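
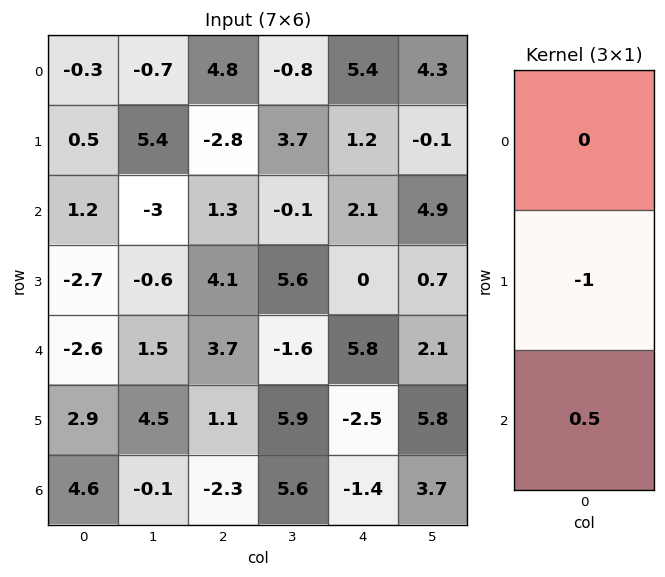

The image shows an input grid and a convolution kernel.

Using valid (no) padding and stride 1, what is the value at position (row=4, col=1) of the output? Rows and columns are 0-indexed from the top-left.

-4.55

The receptive field on the input at this output position is [1.5 / 4.5 / -0.1]. Elementwise product with the kernel and sum: 4.5·-1 + -0.1·0.5.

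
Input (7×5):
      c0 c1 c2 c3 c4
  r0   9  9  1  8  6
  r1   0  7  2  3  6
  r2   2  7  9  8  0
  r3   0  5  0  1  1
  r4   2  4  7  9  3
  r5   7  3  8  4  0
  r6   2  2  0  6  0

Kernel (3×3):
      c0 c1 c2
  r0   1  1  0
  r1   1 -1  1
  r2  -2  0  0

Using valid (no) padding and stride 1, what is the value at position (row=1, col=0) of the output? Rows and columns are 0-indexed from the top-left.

The receptive field on the input at this output position is [0 7 2 / 2 7 9 / 0 5 0]. Elementwise product with the kernel and sum: 0·1 + 7·1 + 2·1 + 7·-1 + 9·1 + 0·-2.

11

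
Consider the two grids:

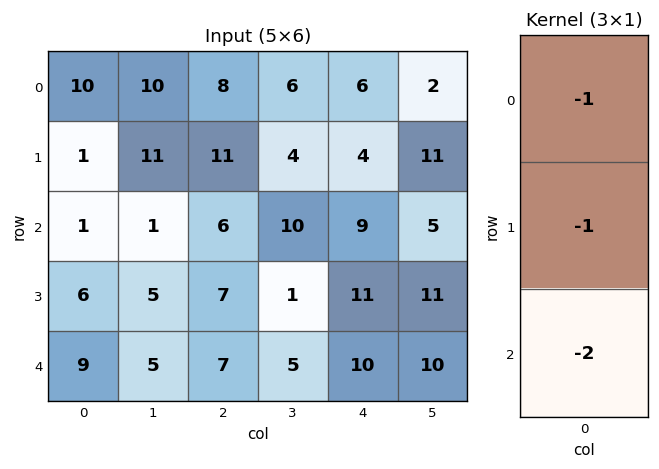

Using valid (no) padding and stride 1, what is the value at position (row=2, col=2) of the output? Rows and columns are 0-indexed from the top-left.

-27

The receptive field on the input at this output position is [6 / 7 / 7]. Elementwise product with the kernel and sum: 6·-1 + 7·-1 + 7·-2.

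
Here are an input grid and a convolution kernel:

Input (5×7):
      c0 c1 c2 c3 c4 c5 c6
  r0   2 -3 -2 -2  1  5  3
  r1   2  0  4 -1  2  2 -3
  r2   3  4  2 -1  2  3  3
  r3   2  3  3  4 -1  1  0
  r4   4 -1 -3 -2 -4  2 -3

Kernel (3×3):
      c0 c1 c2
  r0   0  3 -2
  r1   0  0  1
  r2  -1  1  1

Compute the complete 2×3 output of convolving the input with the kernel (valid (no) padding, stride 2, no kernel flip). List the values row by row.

2 -7 10
3 -11 6

Output[0,0]: The receptive field on the input at this output position is [2 -3 -2 / 2 0 4 / 3 4 2]. Elementwise product with the kernel and sum: -3·3 + -2·-2 + 4·1 + 3·-1 + 4·1 + 2·1.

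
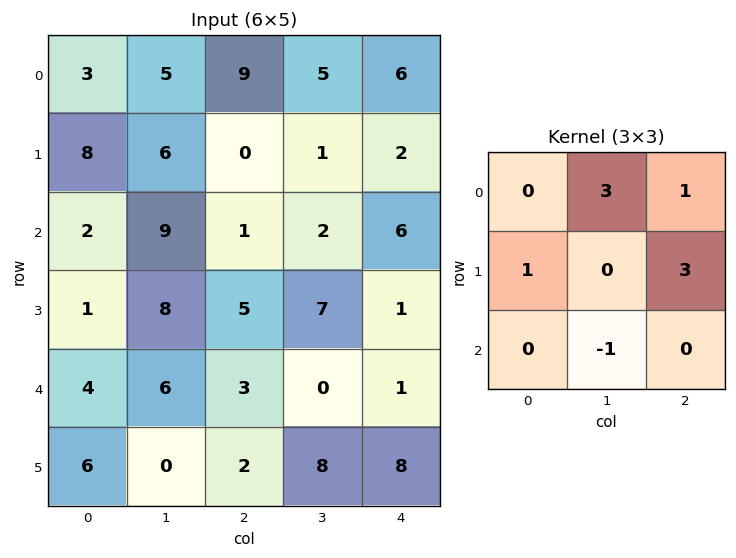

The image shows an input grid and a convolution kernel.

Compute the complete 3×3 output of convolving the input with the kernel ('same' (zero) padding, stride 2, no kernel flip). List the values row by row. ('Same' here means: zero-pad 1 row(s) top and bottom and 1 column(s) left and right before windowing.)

Output[0,0]: The receptive field on the zero-padded input at this output position is [0 0 0 / 0 3 5 / 0 8 6]. Elementwise product with the kernel and sum: 0·3 + 0·1 + 0·1 + 5·3 + 8·-1.
Output[0,1]: The receptive field on the zero-padded input at this output position is [0 0 0 / 5 9 5 / 6 0 1]. Elementwise product with the kernel and sum: 0·3 + 0·1 + 5·1 + 5·3 + 0·-1.

7 20 3
56 11 7
23 26 -5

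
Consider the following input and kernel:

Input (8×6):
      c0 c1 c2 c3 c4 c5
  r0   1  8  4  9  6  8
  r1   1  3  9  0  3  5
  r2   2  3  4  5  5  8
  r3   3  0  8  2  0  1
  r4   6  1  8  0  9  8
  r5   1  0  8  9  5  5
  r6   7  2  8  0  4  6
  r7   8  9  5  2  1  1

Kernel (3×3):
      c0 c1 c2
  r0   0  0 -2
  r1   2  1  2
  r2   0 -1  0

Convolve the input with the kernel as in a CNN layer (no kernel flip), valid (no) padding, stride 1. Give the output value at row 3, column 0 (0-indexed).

13

The receptive field on the input at this output position is [3 0 8 / 6 1 8 / 1 0 8]. Elementwise product with the kernel and sum: 8·-2 + 6·2 + 1·1 + 8·2 + 0·-1.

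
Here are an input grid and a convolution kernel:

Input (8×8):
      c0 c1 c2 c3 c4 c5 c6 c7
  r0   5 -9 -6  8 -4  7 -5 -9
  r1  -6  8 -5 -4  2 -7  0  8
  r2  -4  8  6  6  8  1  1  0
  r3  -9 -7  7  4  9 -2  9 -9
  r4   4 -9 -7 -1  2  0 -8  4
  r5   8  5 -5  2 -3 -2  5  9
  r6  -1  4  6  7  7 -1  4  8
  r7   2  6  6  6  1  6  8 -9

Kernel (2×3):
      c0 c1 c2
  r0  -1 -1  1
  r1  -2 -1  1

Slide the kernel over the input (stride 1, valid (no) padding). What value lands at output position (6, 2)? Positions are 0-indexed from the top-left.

-23

The receptive field on the input at this output position is [6 7 7 / 6 6 1]. Elementwise product with the kernel and sum: 6·-1 + 7·-1 + 7·1 + 6·-2 + 6·-1 + 1·1.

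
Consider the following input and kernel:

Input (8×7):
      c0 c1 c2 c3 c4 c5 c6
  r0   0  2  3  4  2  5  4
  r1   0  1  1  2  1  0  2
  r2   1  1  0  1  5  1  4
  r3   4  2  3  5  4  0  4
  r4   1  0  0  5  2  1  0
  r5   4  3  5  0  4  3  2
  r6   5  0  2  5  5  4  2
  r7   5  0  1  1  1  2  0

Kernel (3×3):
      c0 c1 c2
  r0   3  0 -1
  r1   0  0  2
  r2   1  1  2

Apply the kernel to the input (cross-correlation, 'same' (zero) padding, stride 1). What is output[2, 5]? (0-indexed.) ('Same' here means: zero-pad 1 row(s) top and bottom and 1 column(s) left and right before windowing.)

21

The receptive field on the zero-padded input at this output position is [1 0 2 / 5 1 4 / 4 0 4]. Elementwise product with the kernel and sum: 1·3 + 2·-1 + 4·2 + 4·1 + 0·1 + 4·2.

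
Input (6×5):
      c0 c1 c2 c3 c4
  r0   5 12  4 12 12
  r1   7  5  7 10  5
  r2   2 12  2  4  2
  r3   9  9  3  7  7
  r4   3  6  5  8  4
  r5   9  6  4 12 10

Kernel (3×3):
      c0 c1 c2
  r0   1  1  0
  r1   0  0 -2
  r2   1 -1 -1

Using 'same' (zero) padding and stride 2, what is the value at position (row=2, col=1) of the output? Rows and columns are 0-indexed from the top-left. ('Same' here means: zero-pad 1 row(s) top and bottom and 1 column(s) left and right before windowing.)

The receptive field on the zero-padded input at this output position is [9 3 7 / 6 5 8 / 6 4 12]. Elementwise product with the kernel and sum: 9·1 + 3·1 + 8·-2 + 6·1 + 4·-1 + 12·-1.

-14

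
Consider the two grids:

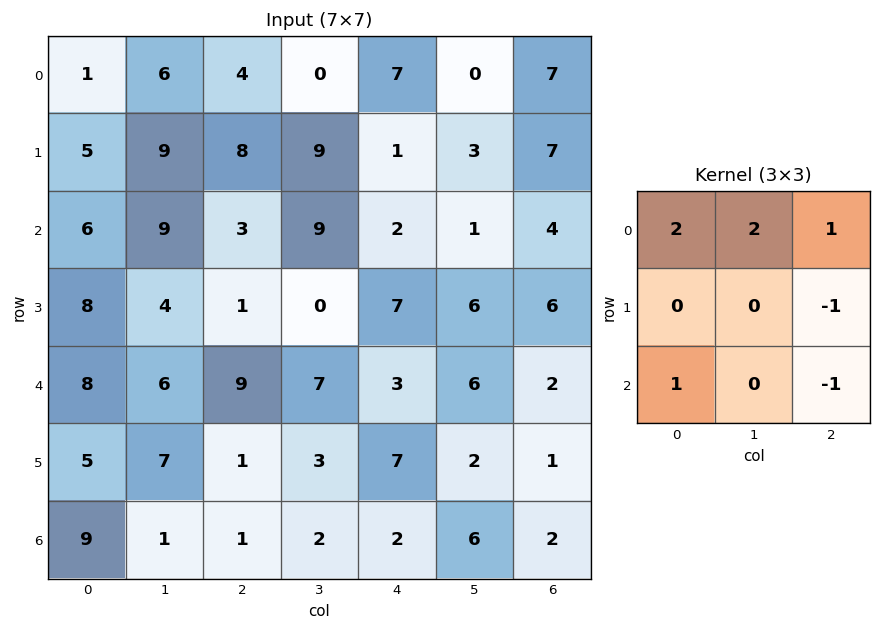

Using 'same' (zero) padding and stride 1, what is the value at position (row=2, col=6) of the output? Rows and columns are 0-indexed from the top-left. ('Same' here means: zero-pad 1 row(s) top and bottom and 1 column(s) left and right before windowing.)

26

The receptive field on the zero-padded input at this output position is [3 7 0 / 1 4 0 / 6 6 0]. Elementwise product with the kernel and sum: 3·2 + 7·2 + 0·1 + 0·-1 + 6·1 + 0·-1.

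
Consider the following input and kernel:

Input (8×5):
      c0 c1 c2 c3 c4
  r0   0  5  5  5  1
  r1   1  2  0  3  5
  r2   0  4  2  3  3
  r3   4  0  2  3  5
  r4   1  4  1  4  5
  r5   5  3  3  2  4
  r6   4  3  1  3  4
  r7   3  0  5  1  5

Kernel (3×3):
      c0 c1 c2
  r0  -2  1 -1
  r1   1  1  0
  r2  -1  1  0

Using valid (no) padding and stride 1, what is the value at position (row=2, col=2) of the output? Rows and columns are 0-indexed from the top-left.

4

The receptive field on the input at this output position is [2 3 3 / 2 3 5 / 1 4 5]. Elementwise product with the kernel and sum: 2·-2 + 3·1 + 3·-1 + 2·1 + 3·1 + 1·-1 + 4·1.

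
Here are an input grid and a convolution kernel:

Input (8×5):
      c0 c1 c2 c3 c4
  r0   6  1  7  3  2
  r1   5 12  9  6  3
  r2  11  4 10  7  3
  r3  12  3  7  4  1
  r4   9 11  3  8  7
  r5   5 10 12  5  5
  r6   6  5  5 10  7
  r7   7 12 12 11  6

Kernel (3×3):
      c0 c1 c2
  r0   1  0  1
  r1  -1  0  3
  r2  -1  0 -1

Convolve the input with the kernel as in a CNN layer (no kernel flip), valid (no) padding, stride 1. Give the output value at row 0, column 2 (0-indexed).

-4

The receptive field on the input at this output position is [7 3 2 / 9 6 3 / 10 7 3]. Elementwise product with the kernel and sum: 7·1 + 2·1 + 9·-1 + 3·3 + 10·-1 + 3·-1.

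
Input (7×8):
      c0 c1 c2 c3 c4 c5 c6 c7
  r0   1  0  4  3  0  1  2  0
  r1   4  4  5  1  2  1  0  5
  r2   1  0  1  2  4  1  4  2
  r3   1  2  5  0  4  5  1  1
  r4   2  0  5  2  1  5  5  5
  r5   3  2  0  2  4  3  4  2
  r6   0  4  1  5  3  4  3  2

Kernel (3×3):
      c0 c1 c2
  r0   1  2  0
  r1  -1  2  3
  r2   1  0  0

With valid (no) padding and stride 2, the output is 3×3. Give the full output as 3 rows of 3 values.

Output[0,0]: The receptive field on the input at this output position is [1 0 4 / 4 4 5 / 1 0 1]. Elementwise product with the kernel and sum: 1·1 + 0·2 + 4·-1 + 4·2 + 5·3 + 1·1.

21 14 6
21 17 16
3 26 28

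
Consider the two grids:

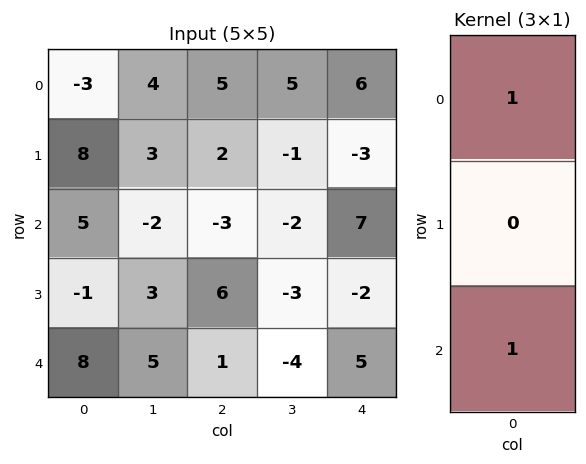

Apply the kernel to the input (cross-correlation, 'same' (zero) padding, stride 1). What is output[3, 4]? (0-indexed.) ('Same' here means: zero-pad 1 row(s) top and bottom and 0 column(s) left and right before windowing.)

The receptive field on the zero-padded input at this output position is [7 / -2 / 5]. Elementwise product with the kernel and sum: 7·1 + 5·1.

12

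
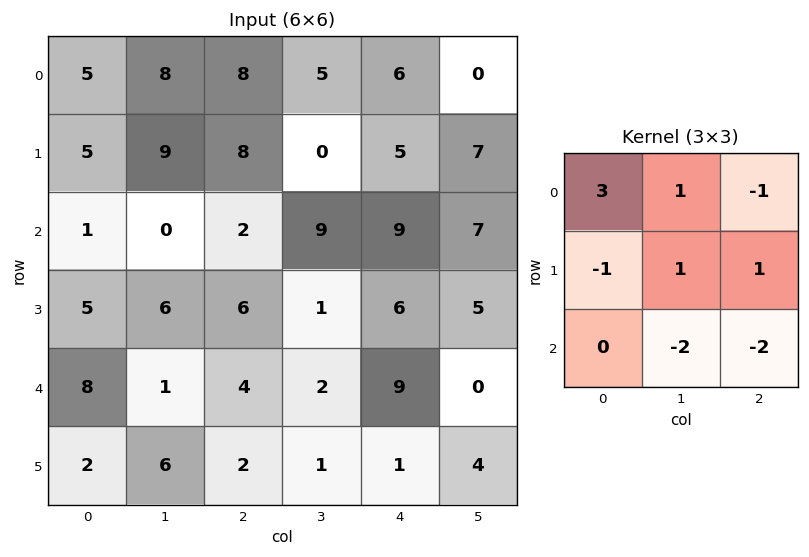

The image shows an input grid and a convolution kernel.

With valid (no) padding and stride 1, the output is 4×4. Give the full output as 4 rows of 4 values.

Output[0,0]: The receptive field on the input at this output position is [5 8 8 / 5 9 8 / 1 0 2]. Elementwise product with the kernel and sum: 5·3 + 8·1 + 8·-1 + 5·-1 + 9·1 + 8·1 + 0·-2 + 2·-2.

23 4 -16 1
-7 32 21 -17
-2 -18 -15 21
-4 22 16 1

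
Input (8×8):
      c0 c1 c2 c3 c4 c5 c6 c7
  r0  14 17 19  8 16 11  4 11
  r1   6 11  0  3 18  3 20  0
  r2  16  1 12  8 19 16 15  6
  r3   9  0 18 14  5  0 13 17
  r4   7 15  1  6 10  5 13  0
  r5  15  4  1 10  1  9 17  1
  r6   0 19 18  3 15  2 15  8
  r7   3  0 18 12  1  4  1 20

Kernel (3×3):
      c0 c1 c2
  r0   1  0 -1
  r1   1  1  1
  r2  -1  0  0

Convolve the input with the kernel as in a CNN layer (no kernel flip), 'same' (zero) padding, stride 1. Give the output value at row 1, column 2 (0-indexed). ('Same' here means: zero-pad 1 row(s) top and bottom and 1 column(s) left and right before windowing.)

22

The receptive field on the zero-padded input at this output position is [17 19 8 / 11 0 3 / 1 12 8]. Elementwise product with the kernel and sum: 17·1 + 8·-1 + 11·1 + 0·1 + 3·1 + 1·-1.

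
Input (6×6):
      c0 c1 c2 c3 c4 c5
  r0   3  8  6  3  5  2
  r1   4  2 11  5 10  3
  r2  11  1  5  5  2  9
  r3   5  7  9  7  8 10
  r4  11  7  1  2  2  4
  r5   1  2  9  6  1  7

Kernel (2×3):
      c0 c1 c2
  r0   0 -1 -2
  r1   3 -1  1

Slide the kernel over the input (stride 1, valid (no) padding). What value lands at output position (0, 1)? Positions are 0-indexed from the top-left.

-12

The receptive field on the input at this output position is [8 6 3 / 2 11 5]. Elementwise product with the kernel and sum: 6·-1 + 3·-2 + 2·3 + 11·-1 + 5·1.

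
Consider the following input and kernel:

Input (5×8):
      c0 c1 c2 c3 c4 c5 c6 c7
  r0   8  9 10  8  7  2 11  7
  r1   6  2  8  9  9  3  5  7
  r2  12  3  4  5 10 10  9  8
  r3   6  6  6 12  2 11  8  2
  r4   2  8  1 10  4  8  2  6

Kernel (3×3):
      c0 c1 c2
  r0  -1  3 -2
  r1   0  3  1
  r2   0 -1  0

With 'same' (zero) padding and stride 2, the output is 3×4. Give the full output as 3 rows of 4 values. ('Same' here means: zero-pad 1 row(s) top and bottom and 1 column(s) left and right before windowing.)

27 30 14 35
47 15 50 25
20 1 -8 21

Output[0,0]: The receptive field on the zero-padded input at this output position is [0 0 0 / 0 8 9 / 0 6 2]. Elementwise product with the kernel and sum: 0·-1 + 0·3 + 0·-2 + 8·3 + 9·1 + 6·-1.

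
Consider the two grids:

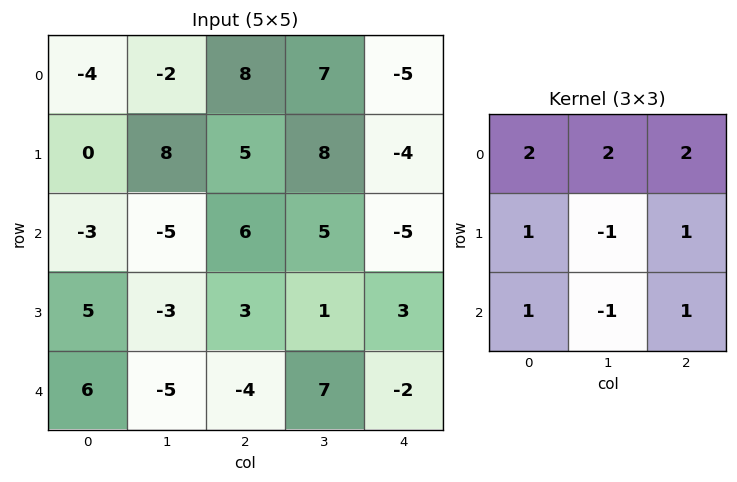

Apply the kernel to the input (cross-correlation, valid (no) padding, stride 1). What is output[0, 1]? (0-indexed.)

31

The receptive field on the input at this output position is [-2 8 7 / 8 5 8 / -5 6 5]. Elementwise product with the kernel and sum: -2·2 + 8·2 + 7·2 + 8·1 + 5·-1 + 8·1 + -5·1 + 6·-1 + 5·1.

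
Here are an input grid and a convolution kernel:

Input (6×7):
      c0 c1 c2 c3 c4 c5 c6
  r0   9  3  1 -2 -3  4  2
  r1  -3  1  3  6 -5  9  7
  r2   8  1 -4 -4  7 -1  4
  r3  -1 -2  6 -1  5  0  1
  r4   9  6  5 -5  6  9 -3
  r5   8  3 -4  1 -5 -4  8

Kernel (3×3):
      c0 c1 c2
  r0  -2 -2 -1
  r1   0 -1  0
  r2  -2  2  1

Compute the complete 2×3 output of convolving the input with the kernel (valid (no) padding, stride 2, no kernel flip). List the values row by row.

-44 6 -25
-13 -4 -13

Output[0,0]: The receptive field on the input at this output position is [9 3 1 / -3 1 3 / 8 1 -4]. Elementwise product with the kernel and sum: 9·-2 + 3·-2 + 1·-1 + 1·-1 + 8·-2 + 1·2 + -4·1.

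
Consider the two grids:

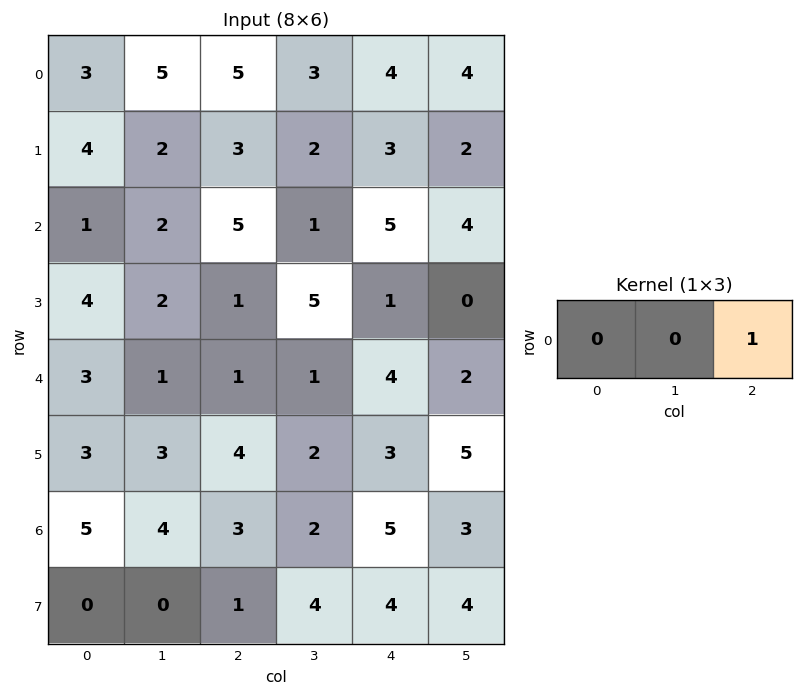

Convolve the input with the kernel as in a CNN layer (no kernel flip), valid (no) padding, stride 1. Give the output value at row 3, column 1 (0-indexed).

The receptive field on the input at this output position is [2 1 5]. Elementwise product with the kernel and sum: 5·1.

5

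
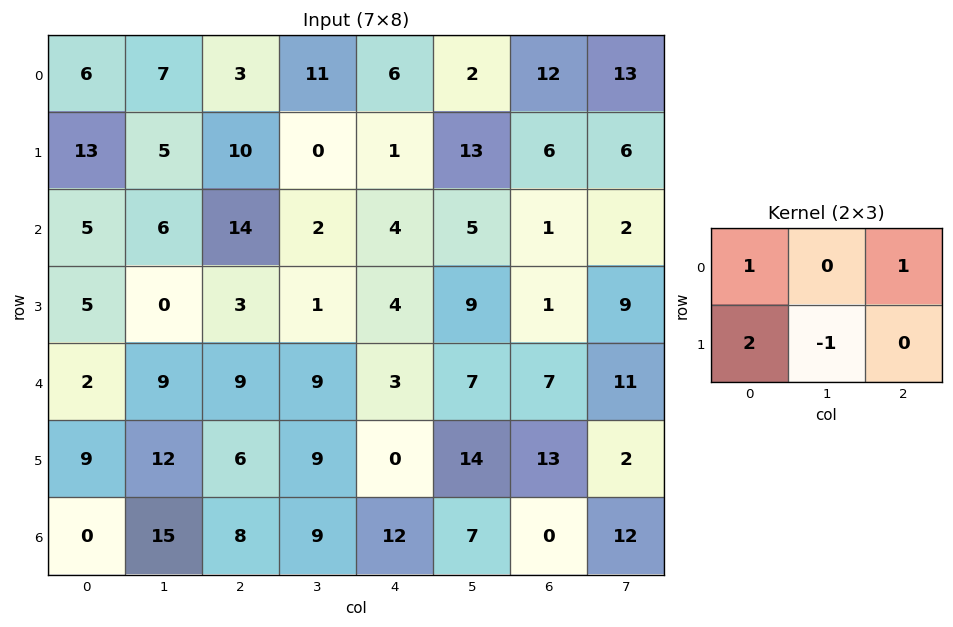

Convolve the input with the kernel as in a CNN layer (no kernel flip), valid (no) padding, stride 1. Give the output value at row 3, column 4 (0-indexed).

The receptive field on the input at this output position is [4 9 1 / 3 7 7]. Elementwise product with the kernel and sum: 4·1 + 1·1 + 3·2 + 7·-1.

4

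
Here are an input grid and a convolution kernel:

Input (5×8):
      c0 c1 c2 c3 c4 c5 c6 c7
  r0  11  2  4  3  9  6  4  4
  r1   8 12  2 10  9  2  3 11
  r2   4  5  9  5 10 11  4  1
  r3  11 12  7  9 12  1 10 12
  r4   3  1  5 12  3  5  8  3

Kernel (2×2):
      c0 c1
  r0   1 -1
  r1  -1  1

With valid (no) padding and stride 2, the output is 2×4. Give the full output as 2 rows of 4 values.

13 9 -4 8
0 6 -12 5

Output[0,0]: The receptive field on the input at this output position is [11 2 / 8 12]. Elementwise product with the kernel and sum: 11·1 + 2·-1 + 8·-1 + 12·1.
Output[0,1]: The receptive field on the input at this output position is [4 3 / 2 10]. Elementwise product with the kernel and sum: 4·1 + 3·-1 + 2·-1 + 10·1.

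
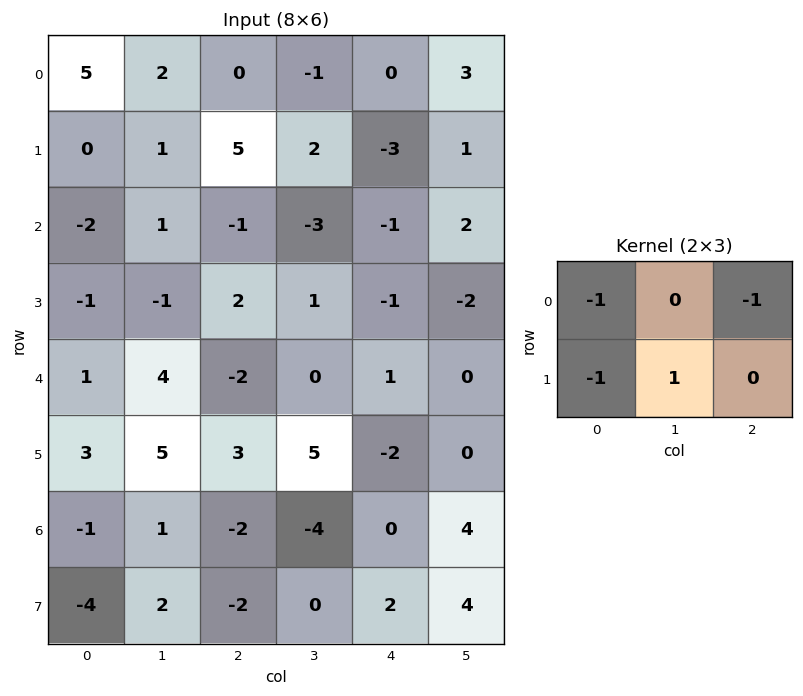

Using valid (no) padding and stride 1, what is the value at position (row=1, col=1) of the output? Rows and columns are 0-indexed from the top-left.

The receptive field on the input at this output position is [1 5 2 / 1 -1 -3]. Elementwise product with the kernel and sum: 1·-1 + 2·-1 + 1·-1 + -1·1.

-5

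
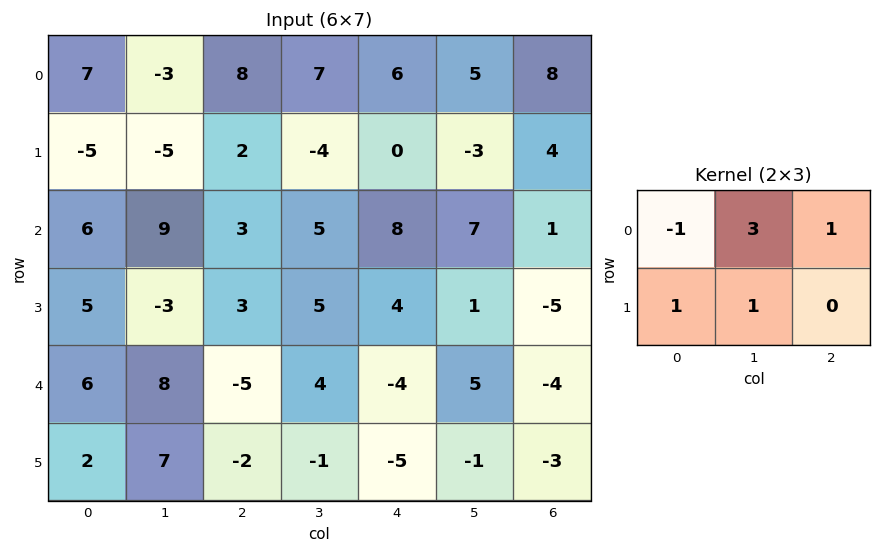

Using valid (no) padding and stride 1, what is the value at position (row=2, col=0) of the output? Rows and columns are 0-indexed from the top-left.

The receptive field on the input at this output position is [6 9 3 / 5 -3 3]. Elementwise product with the kernel and sum: 6·-1 + 9·3 + 3·1 + 5·1 + -3·1.

26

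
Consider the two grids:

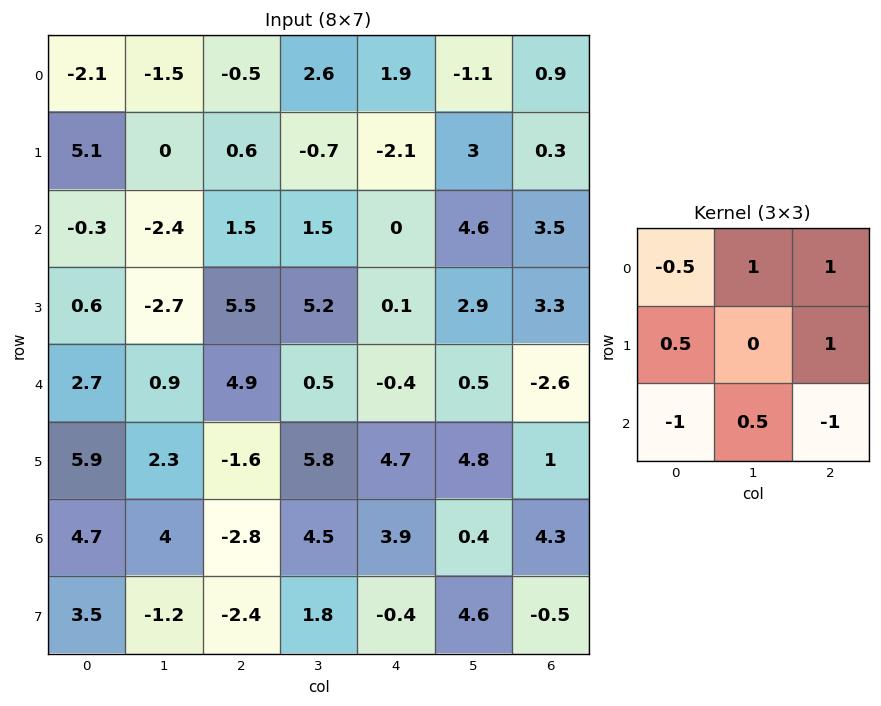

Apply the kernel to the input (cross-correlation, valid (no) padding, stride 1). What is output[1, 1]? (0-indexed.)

The receptive field on the input at this output position is [0 0.6 -0.7 / -2.4 1.5 1.5 / -2.7 5.5 5.2]. Elementwise product with the kernel and sum: 0·-0.5 + 0.6·1 + -0.7·1 + -2.4·0.5 + 1.5·1 + -2.7·-1 + 5.5·0.5 + 5.2·-1.

0.45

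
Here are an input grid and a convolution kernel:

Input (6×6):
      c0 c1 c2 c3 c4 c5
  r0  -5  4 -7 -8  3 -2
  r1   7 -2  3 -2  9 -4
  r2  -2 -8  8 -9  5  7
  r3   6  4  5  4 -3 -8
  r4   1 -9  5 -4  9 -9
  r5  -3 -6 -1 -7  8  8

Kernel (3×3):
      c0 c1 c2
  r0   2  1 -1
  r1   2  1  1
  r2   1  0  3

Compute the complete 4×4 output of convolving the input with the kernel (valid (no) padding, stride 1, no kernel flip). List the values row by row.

Output[0,0]: The receptive field on the input at this output position is [-5 4 -7 / 7 -2 3 / -2 -8 8]. Elementwise product with the kernel and sum: -5·2 + 4·1 + -7·-1 + 7·2 + -2·1 + 3·1 + -2·1 + 8·3.

38 -29 11 2
26 0 3 -17
17 -3 45 -54
3 -35 55 22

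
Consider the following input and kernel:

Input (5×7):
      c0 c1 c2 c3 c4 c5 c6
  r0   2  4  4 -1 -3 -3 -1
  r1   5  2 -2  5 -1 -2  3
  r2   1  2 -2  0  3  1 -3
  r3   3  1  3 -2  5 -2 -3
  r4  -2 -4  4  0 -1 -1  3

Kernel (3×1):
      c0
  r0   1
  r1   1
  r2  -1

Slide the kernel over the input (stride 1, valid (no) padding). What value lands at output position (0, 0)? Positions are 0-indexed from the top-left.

6

The receptive field on the input at this output position is [2 / 5 / 1]. Elementwise product with the kernel and sum: 2·1 + 5·1 + 1·-1.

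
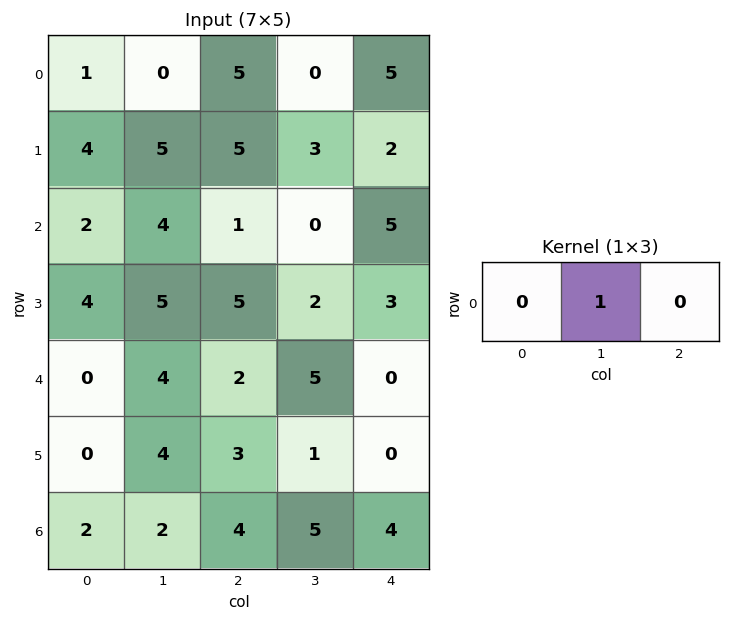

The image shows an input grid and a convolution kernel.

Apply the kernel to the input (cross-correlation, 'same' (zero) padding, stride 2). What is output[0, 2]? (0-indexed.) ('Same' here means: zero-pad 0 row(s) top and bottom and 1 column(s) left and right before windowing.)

The receptive field on the zero-padded input at this output position is [0 5 0]. Elementwise product with the kernel and sum: 5·1.

5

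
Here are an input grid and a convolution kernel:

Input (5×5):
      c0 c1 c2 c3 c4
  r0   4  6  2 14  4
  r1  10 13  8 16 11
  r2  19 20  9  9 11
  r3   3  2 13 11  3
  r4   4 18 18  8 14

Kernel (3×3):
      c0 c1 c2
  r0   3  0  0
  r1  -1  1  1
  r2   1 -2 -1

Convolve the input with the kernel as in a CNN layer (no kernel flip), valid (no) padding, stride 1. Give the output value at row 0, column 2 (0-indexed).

5

The receptive field on the input at this output position is [2 14 4 / 8 16 11 / 9 9 11]. Elementwise product with the kernel and sum: 2·3 + 8·-1 + 16·1 + 11·1 + 9·1 + 9·-2 + 11·-1.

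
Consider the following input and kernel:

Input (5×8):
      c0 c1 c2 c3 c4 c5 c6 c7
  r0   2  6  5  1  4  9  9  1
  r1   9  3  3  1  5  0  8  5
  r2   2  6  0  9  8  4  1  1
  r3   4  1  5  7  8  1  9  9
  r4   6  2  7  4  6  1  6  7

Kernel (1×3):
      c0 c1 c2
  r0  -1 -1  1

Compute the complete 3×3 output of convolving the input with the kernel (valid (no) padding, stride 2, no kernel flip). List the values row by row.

-3 -2 -4
-8 -1 -11
-1 -5 -1

Output[0,0]: The receptive field on the input at this output position is [2 6 5]. Elementwise product with the kernel and sum: 2·-1 + 6·-1 + 5·1.
Output[0,1]: The receptive field on the input at this output position is [5 1 4]. Elementwise product with the kernel and sum: 5·-1 + 1·-1 + 4·1.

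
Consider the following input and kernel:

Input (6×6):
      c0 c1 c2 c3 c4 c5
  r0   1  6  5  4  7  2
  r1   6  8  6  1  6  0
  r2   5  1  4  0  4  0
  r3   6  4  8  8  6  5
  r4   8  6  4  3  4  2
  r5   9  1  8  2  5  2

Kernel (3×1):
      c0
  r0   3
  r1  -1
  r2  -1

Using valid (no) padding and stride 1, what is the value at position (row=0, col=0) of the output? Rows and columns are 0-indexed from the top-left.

-8

The receptive field on the input at this output position is [1 / 6 / 5]. Elementwise product with the kernel and sum: 1·3 + 6·-1 + 5·-1.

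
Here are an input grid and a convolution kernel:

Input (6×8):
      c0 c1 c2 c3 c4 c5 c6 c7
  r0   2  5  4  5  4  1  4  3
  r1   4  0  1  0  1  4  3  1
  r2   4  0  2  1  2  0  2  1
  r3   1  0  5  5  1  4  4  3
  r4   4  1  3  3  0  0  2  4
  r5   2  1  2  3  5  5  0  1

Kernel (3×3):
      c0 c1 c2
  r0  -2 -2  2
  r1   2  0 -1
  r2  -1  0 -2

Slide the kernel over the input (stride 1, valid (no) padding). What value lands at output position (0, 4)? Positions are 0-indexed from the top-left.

The receptive field on the input at this output position is [4 1 4 / 1 4 3 / 2 0 2]. Elementwise product with the kernel and sum: 4·-2 + 1·-2 + 4·2 + 1·2 + 3·-1 + 2·-1 + 2·-2.

-9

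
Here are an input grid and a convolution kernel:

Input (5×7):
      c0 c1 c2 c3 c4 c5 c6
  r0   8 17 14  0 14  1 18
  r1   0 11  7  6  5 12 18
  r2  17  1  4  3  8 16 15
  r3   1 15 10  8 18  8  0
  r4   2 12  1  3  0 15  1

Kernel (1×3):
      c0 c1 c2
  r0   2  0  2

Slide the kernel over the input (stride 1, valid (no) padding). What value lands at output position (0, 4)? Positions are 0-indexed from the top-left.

64

The receptive field on the input at this output position is [14 1 18]. Elementwise product with the kernel and sum: 14·2 + 18·2.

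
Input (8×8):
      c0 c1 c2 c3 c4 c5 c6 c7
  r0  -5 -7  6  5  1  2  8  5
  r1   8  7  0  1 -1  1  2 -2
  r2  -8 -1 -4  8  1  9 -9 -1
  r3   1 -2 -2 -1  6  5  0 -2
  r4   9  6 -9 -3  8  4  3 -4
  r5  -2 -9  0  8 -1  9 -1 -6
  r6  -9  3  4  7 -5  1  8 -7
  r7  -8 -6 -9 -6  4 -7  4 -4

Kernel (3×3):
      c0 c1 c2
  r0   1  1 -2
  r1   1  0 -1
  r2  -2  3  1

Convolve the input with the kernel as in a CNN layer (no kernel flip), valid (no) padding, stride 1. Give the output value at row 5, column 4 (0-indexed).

The receptive field on the input at this output position is [-1 9 -1 / -5 1 8 / 4 -7 4]. Elementwise product with the kernel and sum: -1·1 + 9·1 + -1·-2 + -5·1 + 8·-1 + 4·-2 + -7·3 + 4·1.

-28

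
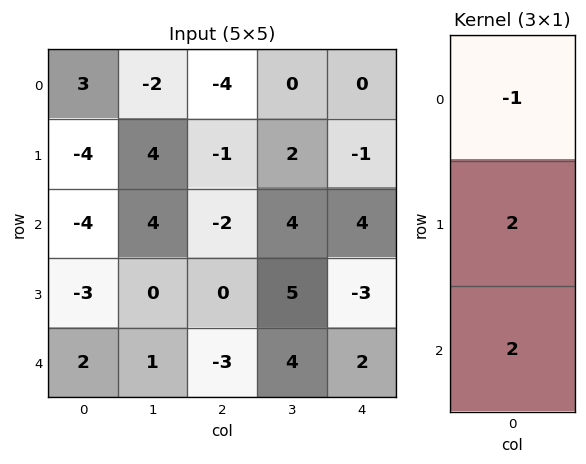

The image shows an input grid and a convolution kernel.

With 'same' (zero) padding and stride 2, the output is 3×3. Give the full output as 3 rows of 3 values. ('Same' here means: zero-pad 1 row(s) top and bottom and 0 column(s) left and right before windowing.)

Output[0,0]: The receptive field on the zero-padded input at this output position is [0 / 3 / -4]. Elementwise product with the kernel and sum: 0·-1 + 3·2 + -4·2.
Output[0,1]: The receptive field on the zero-padded input at this output position is [0 / -4 / -1]. Elementwise product with the kernel and sum: 0·-1 + -4·2 + -1·2.

-2 -10 -2
-10 -3 3
7 -6 7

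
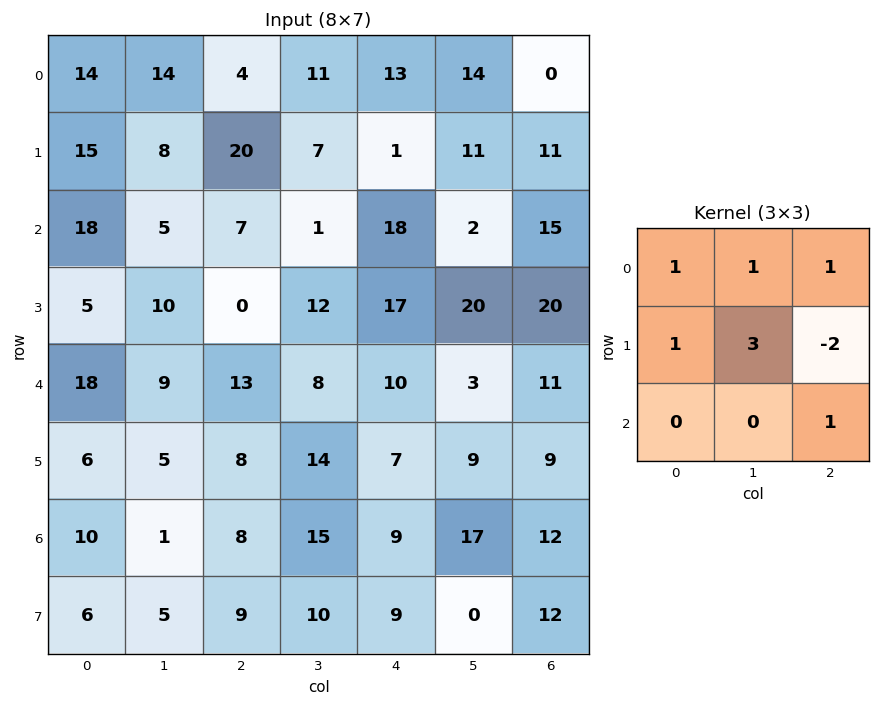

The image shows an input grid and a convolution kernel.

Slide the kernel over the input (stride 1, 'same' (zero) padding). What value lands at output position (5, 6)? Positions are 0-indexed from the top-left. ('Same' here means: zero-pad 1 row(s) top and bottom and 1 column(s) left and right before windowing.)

The receptive field on the zero-padded input at this output position is [3 11 0 / 9 9 0 / 17 12 0]. Elementwise product with the kernel and sum: 3·1 + 11·1 + 0·1 + 9·1 + 9·3 + 0·-2 + 0·1.

50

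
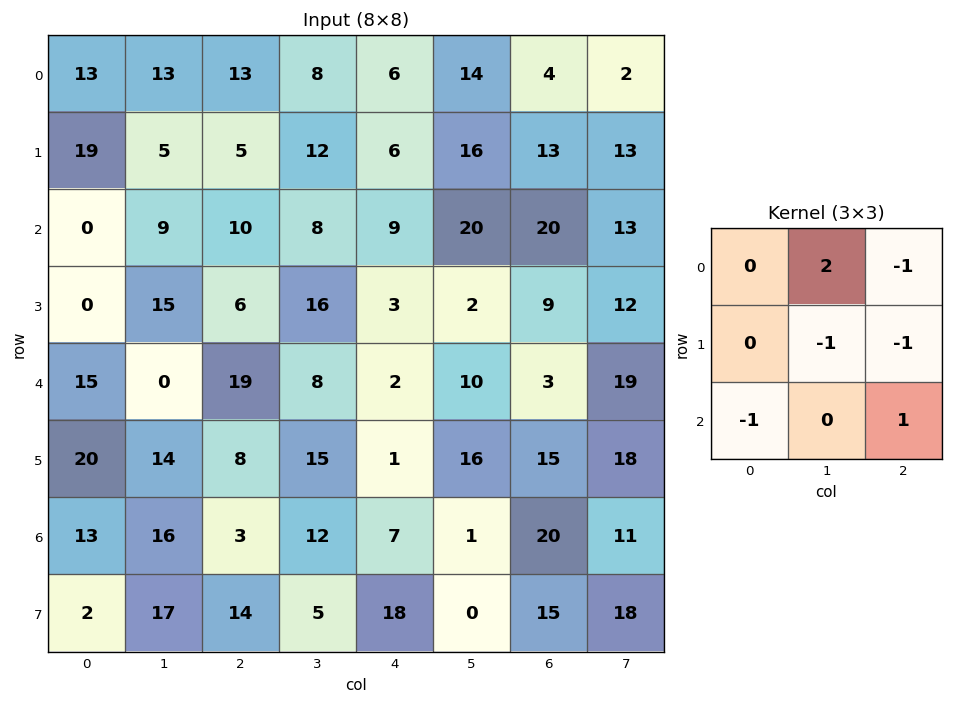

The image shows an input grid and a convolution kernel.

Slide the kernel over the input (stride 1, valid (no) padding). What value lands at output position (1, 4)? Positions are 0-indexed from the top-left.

The receptive field on the input at this output position is [6 16 13 / 9 20 20 / 3 2 9]. Elementwise product with the kernel and sum: 16·2 + 13·-1 + 20·-1 + 20·-1 + 3·-1 + 9·1.

-15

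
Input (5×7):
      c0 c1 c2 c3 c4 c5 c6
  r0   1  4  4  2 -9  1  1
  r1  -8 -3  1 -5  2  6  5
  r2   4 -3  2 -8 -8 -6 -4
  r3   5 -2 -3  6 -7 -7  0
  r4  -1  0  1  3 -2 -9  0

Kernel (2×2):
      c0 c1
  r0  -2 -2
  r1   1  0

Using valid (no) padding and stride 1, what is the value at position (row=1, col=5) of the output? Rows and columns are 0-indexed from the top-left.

The receptive field on the input at this output position is [6 5 / -6 -4]. Elementwise product with the kernel and sum: 6·-2 + 5·-2 + -6·1.

-28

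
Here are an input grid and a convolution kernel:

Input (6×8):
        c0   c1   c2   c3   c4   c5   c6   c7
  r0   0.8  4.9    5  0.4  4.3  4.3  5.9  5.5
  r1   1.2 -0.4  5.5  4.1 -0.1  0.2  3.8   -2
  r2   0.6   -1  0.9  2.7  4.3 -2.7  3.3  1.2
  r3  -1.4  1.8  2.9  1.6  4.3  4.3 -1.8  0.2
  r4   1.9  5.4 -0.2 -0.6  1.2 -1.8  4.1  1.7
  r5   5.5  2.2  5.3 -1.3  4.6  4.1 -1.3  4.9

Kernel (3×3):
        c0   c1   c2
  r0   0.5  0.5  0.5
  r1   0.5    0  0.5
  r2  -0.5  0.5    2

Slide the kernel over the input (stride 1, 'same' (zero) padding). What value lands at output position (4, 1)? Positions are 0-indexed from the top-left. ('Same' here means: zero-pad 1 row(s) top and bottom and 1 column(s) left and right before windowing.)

The receptive field on the zero-padded input at this output position is [-1.4 1.8 2.9 / 1.9 5.4 -0.2 / 5.5 2.2 5.3]. Elementwise product with the kernel and sum: -1.4·0.5 + 1.8·0.5 + 2.9·0.5 + 1.9·0.5 + -0.2·0.5 + 5.5·-0.5 + 2.2·0.5 + 5.3·2.

11.45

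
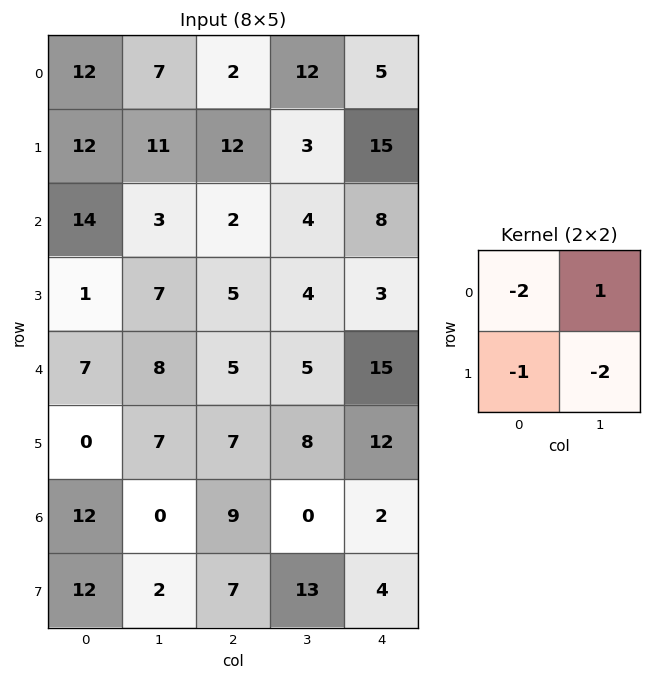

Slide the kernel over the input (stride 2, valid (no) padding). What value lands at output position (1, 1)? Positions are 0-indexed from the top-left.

The receptive field on the input at this output position is [2 4 / 5 4]. Elementwise product with the kernel and sum: 2·-2 + 4·1 + 5·-1 + 4·-2.

-13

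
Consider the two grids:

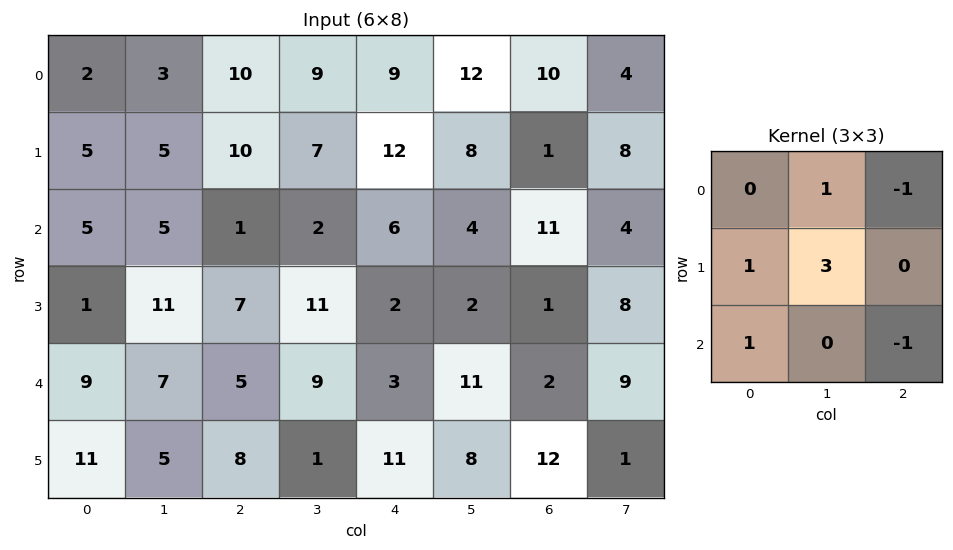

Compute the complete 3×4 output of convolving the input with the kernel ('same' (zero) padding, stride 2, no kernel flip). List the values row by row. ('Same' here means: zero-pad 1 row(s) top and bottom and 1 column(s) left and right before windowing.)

1 31 35 42
4 11 33 24
12 22 11 17

Output[0,0]: The receptive field on the zero-padded input at this output position is [0 0 0 / 0 2 3 / 0 5 5]. Elementwise product with the kernel and sum: 0·1 + 0·-1 + 0·1 + 2·3 + 0·1 + 5·-1.
Output[0,1]: The receptive field on the zero-padded input at this output position is [0 0 0 / 3 10 9 / 5 10 7]. Elementwise product with the kernel and sum: 0·1 + 0·-1 + 3·1 + 10·3 + 5·1 + 7·-1.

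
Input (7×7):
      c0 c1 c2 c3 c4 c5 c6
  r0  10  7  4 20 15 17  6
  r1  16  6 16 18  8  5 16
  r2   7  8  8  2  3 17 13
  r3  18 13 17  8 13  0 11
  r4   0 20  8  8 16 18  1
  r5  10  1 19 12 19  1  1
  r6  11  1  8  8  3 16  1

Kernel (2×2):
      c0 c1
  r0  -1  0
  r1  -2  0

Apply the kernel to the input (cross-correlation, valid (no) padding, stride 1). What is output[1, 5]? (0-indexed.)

-39

The receptive field on the input at this output position is [5 16 / 17 13]. Elementwise product with the kernel and sum: 5·-1 + 17·-2.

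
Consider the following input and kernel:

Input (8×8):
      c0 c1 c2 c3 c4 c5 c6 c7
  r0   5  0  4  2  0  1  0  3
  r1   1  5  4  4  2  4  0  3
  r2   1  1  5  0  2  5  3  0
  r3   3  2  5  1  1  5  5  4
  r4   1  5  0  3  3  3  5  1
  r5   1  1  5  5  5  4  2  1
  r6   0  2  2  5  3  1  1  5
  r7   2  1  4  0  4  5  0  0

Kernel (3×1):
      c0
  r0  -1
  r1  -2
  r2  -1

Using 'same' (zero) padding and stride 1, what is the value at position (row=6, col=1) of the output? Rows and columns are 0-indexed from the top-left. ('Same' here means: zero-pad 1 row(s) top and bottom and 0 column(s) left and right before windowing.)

-6

The receptive field on the zero-padded input at this output position is [1 / 2 / 1]. Elementwise product with the kernel and sum: 1·-1 + 2·-2 + 1·-1.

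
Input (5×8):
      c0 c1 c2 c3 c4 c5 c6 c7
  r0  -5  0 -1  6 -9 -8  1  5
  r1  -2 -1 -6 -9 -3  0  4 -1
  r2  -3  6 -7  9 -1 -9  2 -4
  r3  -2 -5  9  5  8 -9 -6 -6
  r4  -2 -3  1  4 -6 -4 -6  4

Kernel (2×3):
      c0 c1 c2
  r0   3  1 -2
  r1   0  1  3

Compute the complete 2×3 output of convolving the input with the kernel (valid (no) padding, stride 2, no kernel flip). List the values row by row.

-32 3 -25
33 19 -43

Output[0,0]: The receptive field on the input at this output position is [-5 0 -1 / -2 -1 -6]. Elementwise product with the kernel and sum: -5·3 + 0·1 + -1·-2 + -1·1 + -6·3.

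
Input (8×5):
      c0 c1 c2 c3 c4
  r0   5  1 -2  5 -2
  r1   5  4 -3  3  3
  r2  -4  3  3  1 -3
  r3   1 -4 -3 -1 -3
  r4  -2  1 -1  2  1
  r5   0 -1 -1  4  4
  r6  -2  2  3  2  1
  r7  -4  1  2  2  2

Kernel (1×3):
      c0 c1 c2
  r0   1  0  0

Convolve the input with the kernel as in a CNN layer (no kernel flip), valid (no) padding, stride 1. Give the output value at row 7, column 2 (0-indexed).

2

The receptive field on the input at this output position is [2 2 2]. Elementwise product with the kernel and sum: 2·1.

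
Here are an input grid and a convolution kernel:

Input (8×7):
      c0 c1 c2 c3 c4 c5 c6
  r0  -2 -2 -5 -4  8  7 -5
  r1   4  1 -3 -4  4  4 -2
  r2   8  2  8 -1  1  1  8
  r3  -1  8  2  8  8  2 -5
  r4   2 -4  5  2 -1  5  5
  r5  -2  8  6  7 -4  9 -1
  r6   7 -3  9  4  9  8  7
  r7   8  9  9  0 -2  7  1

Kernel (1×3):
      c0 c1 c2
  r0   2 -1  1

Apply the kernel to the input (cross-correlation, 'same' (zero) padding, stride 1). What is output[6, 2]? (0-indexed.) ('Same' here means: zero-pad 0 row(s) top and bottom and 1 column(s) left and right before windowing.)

-11

The receptive field on the zero-padded input at this output position is [-3 9 4]. Elementwise product with the kernel and sum: -3·2 + 9·-1 + 4·1.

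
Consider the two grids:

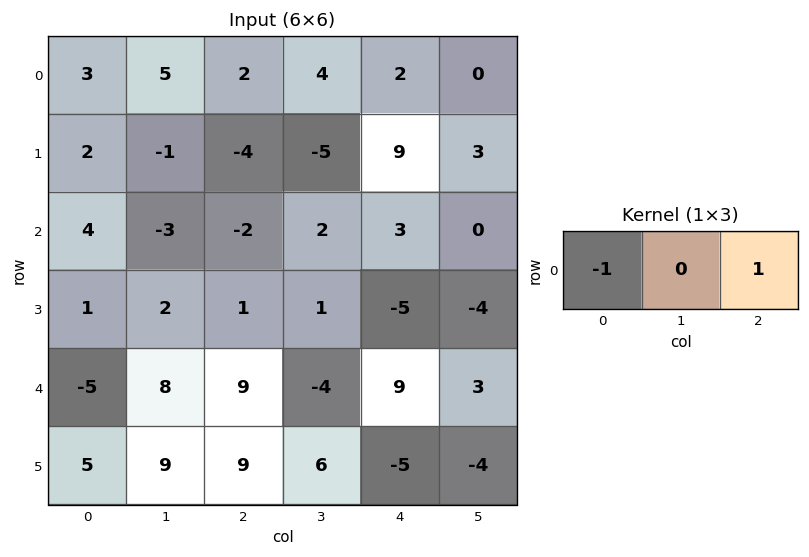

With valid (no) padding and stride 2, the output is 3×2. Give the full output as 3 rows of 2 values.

-1 0
-6 5
14 0

Output[0,0]: The receptive field on the input at this output position is [3 5 2]. Elementwise product with the kernel and sum: 3·-1 + 2·1.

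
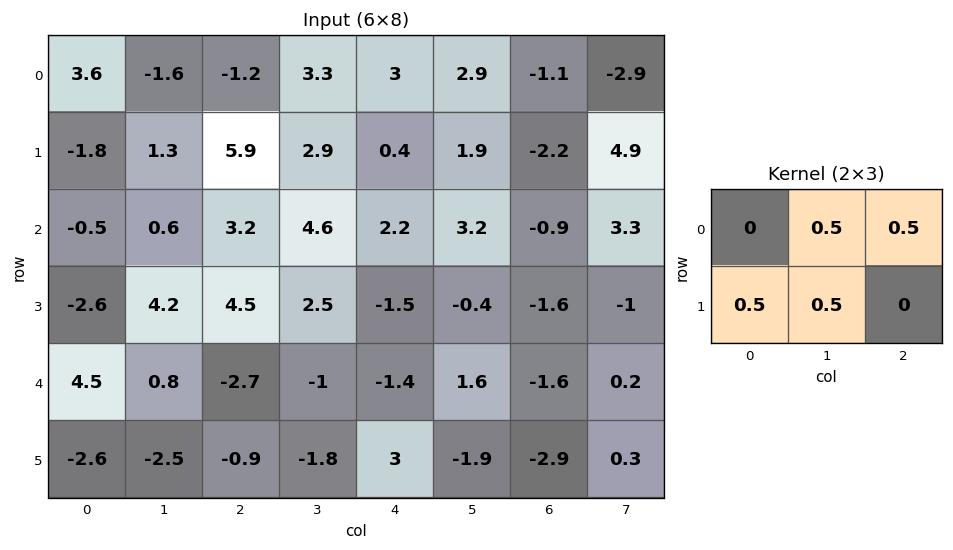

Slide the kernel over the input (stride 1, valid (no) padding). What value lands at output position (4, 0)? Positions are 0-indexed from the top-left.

-3.5

The receptive field on the input at this output position is [4.5 0.8 -2.7 / -2.6 -2.5 -0.9]. Elementwise product with the kernel and sum: 0.8·0.5 + -2.7·0.5 + -2.6·0.5 + -2.5·0.5.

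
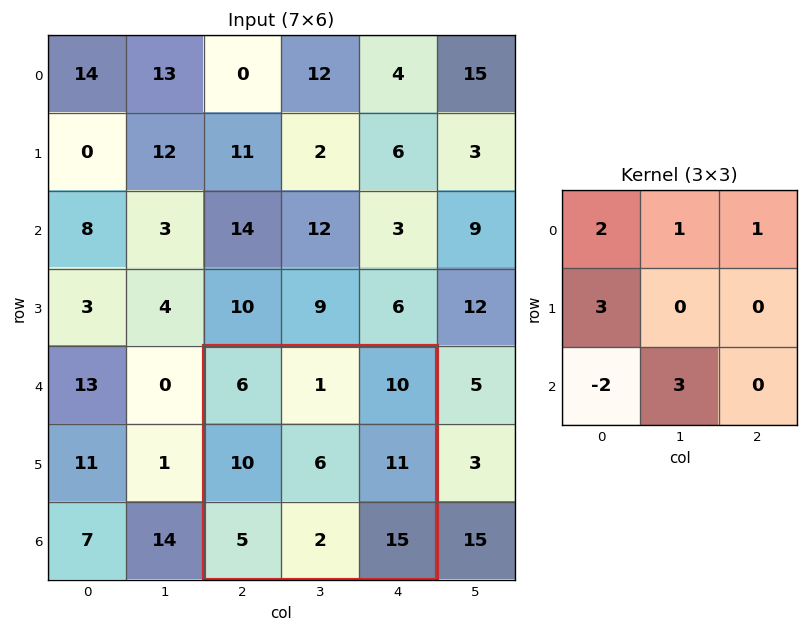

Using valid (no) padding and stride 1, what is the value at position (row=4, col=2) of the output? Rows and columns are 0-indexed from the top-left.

49

The receptive field on the input at this output position is [6 1 10 / 10 6 11 / 5 2 15]. Elementwise product with the kernel and sum: 6·2 + 1·1 + 10·1 + 10·3 + 5·-2 + 2·3.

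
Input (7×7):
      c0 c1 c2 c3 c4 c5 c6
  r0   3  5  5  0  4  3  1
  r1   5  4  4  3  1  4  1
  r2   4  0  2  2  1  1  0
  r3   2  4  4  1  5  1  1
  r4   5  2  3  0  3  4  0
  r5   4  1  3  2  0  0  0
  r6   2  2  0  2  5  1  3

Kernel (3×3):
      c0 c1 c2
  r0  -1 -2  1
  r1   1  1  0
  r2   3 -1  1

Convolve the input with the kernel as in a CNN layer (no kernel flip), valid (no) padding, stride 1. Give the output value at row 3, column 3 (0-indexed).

-1

The receptive field on the input at this output position is [1 5 1 / 0 3 4 / 2 0 0]. Elementwise product with the kernel and sum: 1·-1 + 5·-2 + 1·1 + 0·1 + 3·1 + 2·3 + 0·-1 + 0·1.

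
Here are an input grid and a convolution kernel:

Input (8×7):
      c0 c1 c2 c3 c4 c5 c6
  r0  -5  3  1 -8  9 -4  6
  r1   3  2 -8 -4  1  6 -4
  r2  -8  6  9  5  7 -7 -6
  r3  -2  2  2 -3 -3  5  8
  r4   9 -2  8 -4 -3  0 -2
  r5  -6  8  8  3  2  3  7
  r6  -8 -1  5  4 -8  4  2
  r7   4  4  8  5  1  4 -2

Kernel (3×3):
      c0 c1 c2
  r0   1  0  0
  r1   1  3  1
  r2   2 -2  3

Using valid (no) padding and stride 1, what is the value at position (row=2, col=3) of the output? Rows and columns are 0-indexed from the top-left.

-4

The receptive field on the input at this output position is [5 7 -7 / -3 -3 5 / -4 -3 0]. Elementwise product with the kernel and sum: 5·1 + -3·1 + -3·3 + 5·1 + -4·2 + -3·-2 + 0·3.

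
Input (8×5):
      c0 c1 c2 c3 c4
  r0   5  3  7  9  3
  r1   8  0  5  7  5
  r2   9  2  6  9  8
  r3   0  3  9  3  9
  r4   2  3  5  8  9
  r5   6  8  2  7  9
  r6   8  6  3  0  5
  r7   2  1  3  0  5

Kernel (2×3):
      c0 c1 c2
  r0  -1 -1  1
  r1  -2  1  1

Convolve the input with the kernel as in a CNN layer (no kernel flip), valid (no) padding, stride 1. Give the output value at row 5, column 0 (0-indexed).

The receptive field on the input at this output position is [6 8 2 / 8 6 3]. Elementwise product with the kernel and sum: 6·-1 + 8·-1 + 2·1 + 8·-2 + 6·1 + 3·1.

-19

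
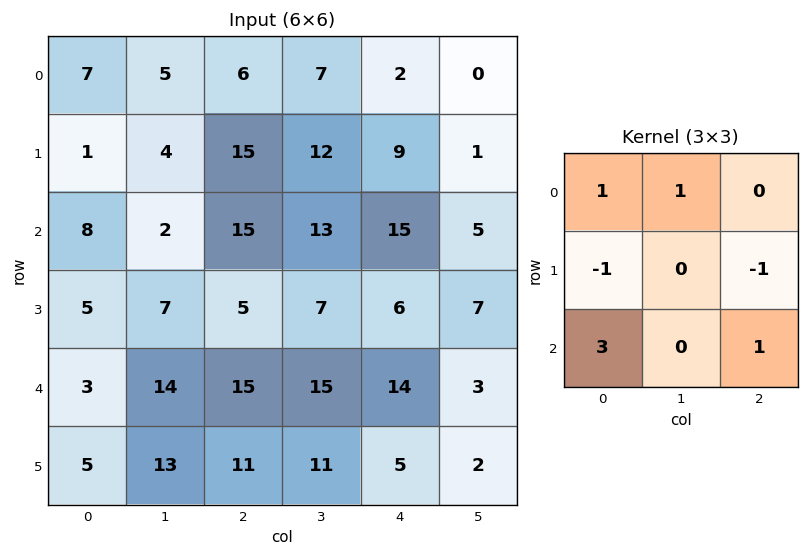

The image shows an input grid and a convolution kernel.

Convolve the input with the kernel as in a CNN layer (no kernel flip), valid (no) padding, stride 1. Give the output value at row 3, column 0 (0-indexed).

20

The receptive field on the input at this output position is [5 7 5 / 3 14 15 / 5 13 11]. Elementwise product with the kernel and sum: 5·1 + 7·1 + 3·-1 + 15·-1 + 5·3 + 11·1.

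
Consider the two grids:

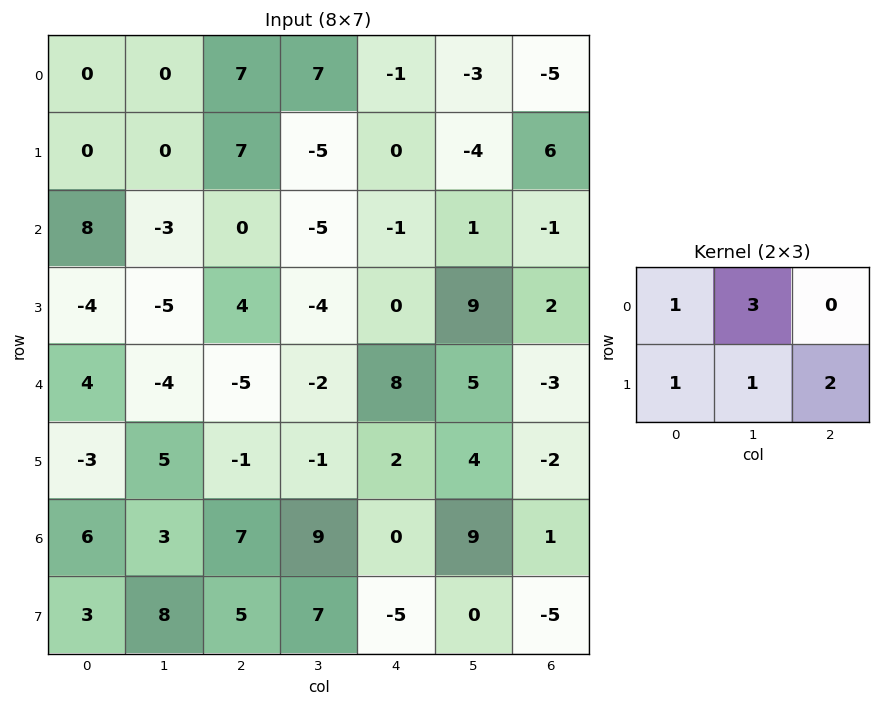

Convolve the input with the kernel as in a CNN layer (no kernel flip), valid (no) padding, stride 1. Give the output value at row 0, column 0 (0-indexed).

The receptive field on the input at this output position is [0 0 7 / 0 0 7]. Elementwise product with the kernel and sum: 0·1 + 0·3 + 0·1 + 0·1 + 7·2.

14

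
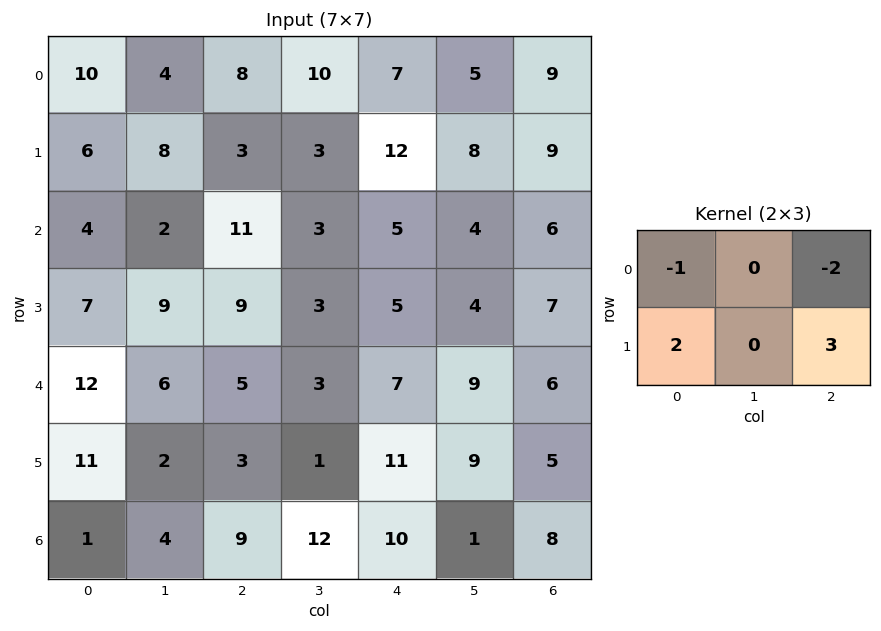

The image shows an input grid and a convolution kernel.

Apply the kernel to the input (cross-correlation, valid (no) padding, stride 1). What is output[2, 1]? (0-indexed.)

The receptive field on the input at this output position is [2 11 3 / 9 9 3]. Elementwise product with the kernel and sum: 2·-1 + 3·-2 + 9·2 + 3·3.

19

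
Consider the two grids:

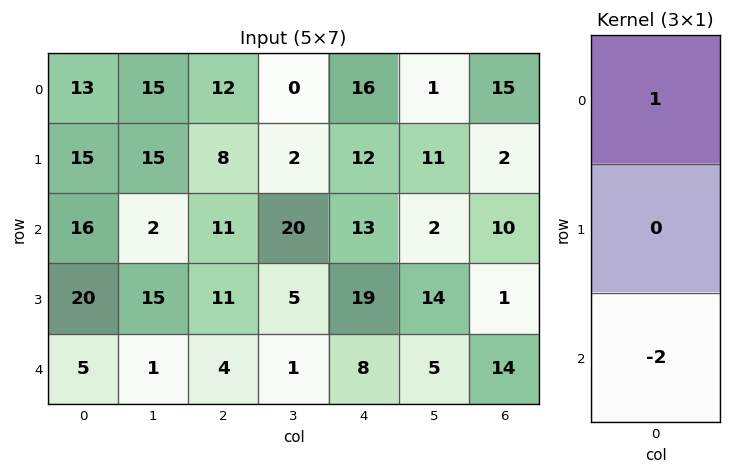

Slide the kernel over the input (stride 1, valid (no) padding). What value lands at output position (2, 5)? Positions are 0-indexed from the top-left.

-8

The receptive field on the input at this output position is [2 / 14 / 5]. Elementwise product with the kernel and sum: 2·1 + 5·-2.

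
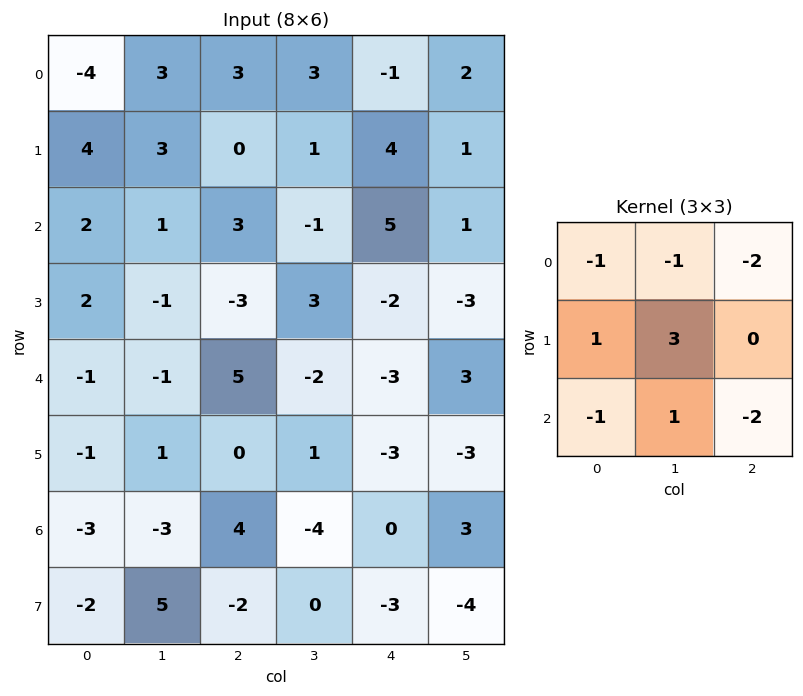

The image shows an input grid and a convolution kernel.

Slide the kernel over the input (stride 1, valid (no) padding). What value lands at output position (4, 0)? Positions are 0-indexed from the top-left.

-14

The receptive field on the input at this output position is [-1 -1 5 / -1 1 0 / -3 -3 4]. Elementwise product with the kernel and sum: -1·-1 + -1·-1 + 5·-2 + -1·1 + 1·3 + -3·-1 + -3·1 + 4·-2.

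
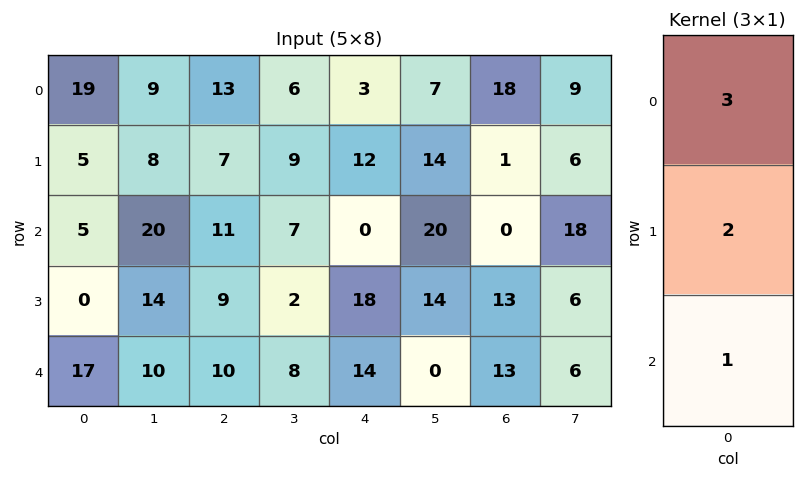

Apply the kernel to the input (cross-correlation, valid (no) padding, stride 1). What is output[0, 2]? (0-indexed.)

64

The receptive field on the input at this output position is [13 / 7 / 11]. Elementwise product with the kernel and sum: 13·3 + 7·2 + 11·1.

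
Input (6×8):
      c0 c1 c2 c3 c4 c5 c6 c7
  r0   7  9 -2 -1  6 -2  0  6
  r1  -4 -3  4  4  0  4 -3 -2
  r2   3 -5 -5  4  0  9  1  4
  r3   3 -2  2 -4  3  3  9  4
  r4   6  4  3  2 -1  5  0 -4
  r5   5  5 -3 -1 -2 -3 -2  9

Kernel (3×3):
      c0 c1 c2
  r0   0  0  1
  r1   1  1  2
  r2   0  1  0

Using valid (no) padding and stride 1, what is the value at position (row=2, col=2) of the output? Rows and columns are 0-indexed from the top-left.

The receptive field on the input at this output position is [-5 4 0 / 2 -4 3 / 3 2 -1]. Elementwise product with the kernel and sum: 0·1 + 2·1 + -4·1 + 3·2 + 2·1.

6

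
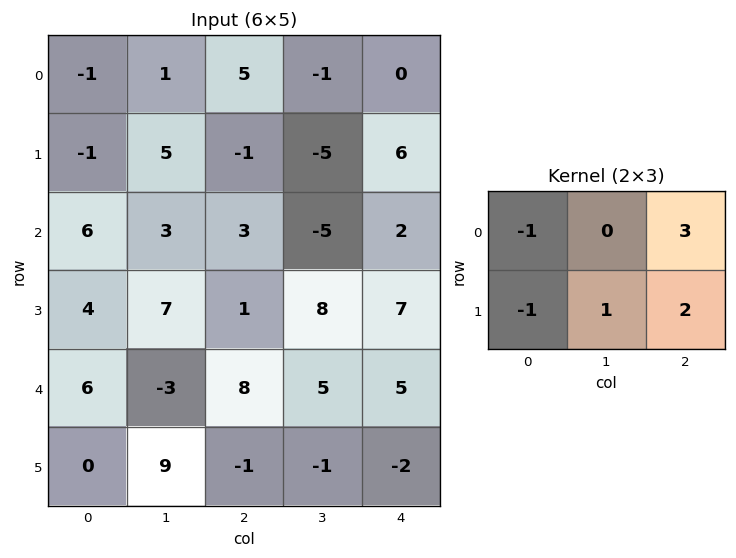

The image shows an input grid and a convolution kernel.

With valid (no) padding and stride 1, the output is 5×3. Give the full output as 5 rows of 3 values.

20 -20 3
1 -30 15
8 -8 24
6 38 27
25 6 3

Output[0,0]: The receptive field on the input at this output position is [-1 1 5 / -1 5 -1]. Elementwise product with the kernel and sum: -1·-1 + 5·3 + -1·-1 + 5·1 + -1·2.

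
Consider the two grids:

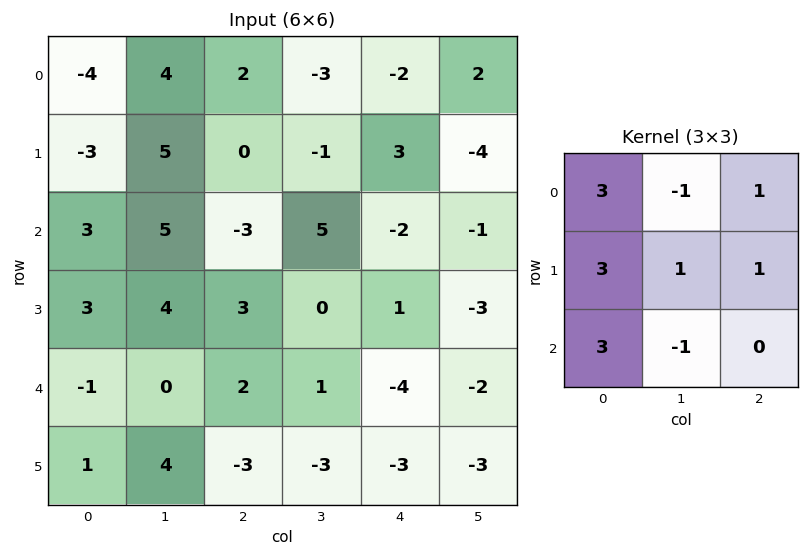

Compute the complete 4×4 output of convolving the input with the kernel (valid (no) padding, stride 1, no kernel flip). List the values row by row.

Output[0,0]: The receptive field on the input at this output position is [-4 4 2 / -3 5 0 / 3 5 -3]. Elementwise product with the kernel and sum: -4·3 + 4·-1 + 2·1 + -3·3 + 5·1 + 0·1 + 3·3 + 5·-1.

-14 39 -5 8
2 40 7 1
14 36 -1 21
6 27 7 -13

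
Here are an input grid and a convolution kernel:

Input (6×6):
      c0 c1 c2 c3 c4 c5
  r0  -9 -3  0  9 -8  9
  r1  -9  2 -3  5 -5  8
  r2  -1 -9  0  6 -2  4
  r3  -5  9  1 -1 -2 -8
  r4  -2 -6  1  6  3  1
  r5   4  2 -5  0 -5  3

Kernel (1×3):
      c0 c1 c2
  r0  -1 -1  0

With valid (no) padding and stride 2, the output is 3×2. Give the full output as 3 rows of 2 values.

Output[0,0]: The receptive field on the input at this output position is [-9 -3 0]. Elementwise product with the kernel and sum: -9·-1 + -3·-1.
Output[0,1]: The receptive field on the input at this output position is [0 9 -8]. Elementwise product with the kernel and sum: 0·-1 + 9·-1.

12 -9
10 -6
8 -7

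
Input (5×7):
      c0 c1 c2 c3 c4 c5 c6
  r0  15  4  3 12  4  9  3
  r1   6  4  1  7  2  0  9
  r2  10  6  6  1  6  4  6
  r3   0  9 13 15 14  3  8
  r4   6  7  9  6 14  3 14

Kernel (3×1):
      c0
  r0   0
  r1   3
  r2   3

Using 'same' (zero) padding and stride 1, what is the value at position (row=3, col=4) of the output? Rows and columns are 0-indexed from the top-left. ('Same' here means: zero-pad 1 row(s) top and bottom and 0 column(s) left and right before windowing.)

84

The receptive field on the zero-padded input at this output position is [6 / 14 / 14]. Elementwise product with the kernel and sum: 14·3 + 14·3.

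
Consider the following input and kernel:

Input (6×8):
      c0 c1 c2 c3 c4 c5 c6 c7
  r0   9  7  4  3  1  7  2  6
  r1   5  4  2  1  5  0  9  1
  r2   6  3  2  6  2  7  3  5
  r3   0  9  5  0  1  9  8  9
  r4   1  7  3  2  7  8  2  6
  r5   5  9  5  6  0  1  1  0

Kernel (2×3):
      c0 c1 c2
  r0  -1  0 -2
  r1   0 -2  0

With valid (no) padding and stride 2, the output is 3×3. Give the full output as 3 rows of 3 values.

Output[0,0]: The receptive field on the input at this output position is [9 7 4 / 5 4 2]. Elementwise product with the kernel and sum: 9·-1 + 4·-2 + 4·-2.
Output[0,1]: The receptive field on the input at this output position is [4 3 1 / 2 1 5]. Elementwise product with the kernel and sum: 4·-1 + 1·-2 + 1·-2.

-25 -8 -5
-28 -6 -26
-25 -29 -13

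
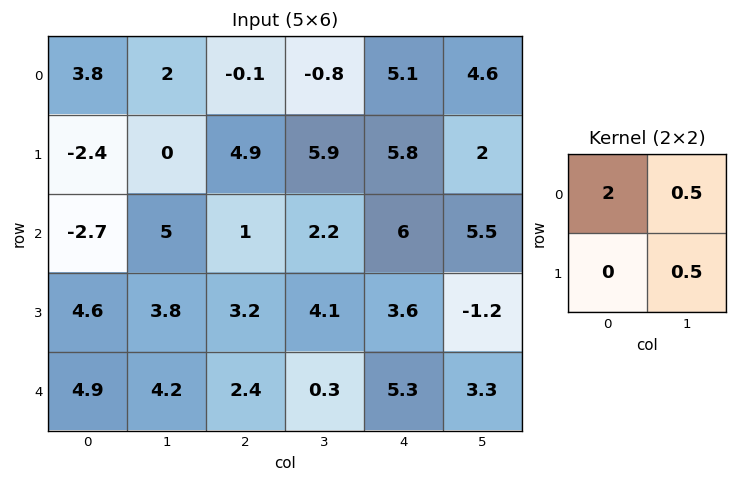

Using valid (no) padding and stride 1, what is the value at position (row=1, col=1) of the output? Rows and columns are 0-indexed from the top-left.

2.95

The receptive field on the input at this output position is [0 4.9 / 5 1]. Elementwise product with the kernel and sum: 0·2 + 4.9·0.5 + 1·0.5.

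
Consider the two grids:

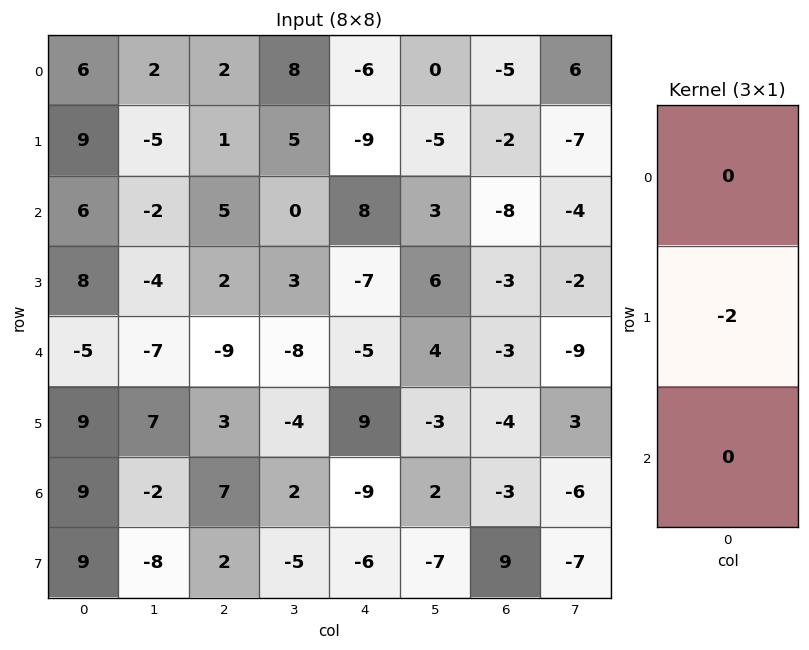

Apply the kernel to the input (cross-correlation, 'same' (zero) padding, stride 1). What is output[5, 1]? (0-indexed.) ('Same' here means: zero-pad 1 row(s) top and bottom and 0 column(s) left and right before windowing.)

-14

The receptive field on the zero-padded input at this output position is [-7 / 7 / -2]. Elementwise product with the kernel and sum: 7·-2.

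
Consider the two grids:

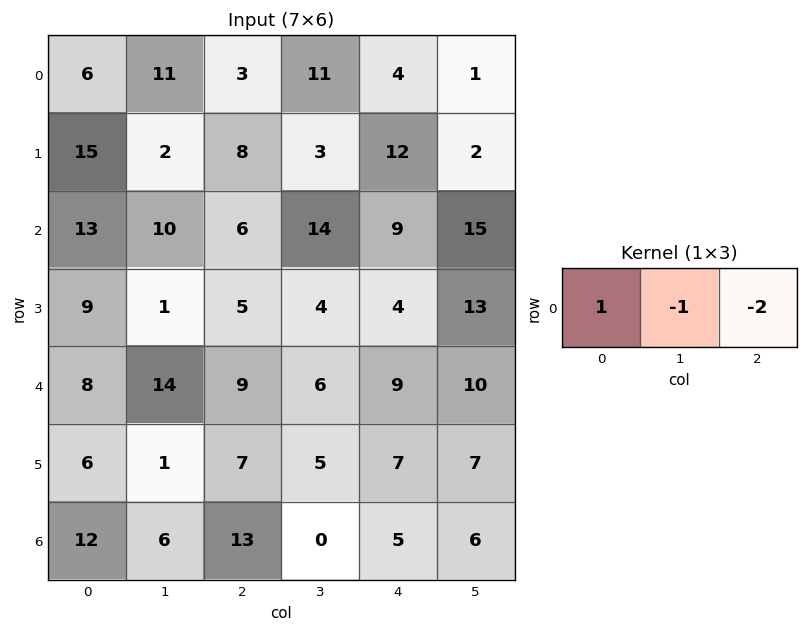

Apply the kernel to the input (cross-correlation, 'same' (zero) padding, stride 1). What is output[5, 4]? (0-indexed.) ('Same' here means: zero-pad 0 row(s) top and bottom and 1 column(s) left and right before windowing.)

The receptive field on the zero-padded input at this output position is [5 7 7]. Elementwise product with the kernel and sum: 5·1 + 7·-1 + 7·-2.

-16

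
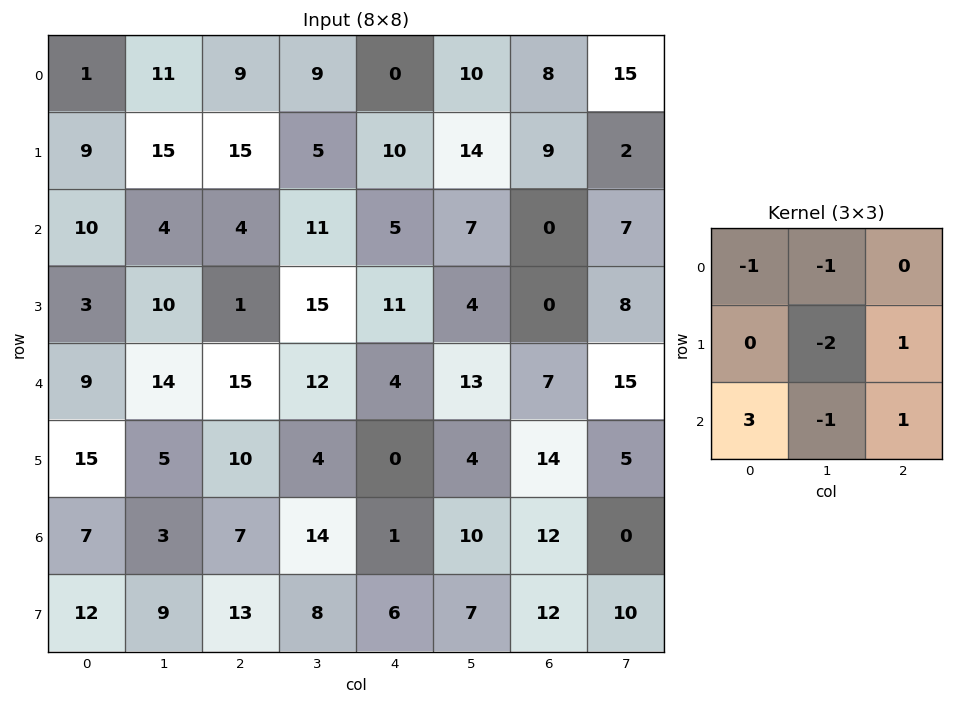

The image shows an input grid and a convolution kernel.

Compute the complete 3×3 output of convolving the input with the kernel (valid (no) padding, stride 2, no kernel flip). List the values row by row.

Output[0,0]: The receptive field on the input at this output position is [1 11 9 / 9 15 15 / 10 4 4]. Elementwise product with the kernel and sum: 1·-1 + 11·-1 + 15·-2 + 15·1 + 10·3 + 4·-1 + 4·1.

3 -12 -21
-5 3 -14
2 -27 -6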